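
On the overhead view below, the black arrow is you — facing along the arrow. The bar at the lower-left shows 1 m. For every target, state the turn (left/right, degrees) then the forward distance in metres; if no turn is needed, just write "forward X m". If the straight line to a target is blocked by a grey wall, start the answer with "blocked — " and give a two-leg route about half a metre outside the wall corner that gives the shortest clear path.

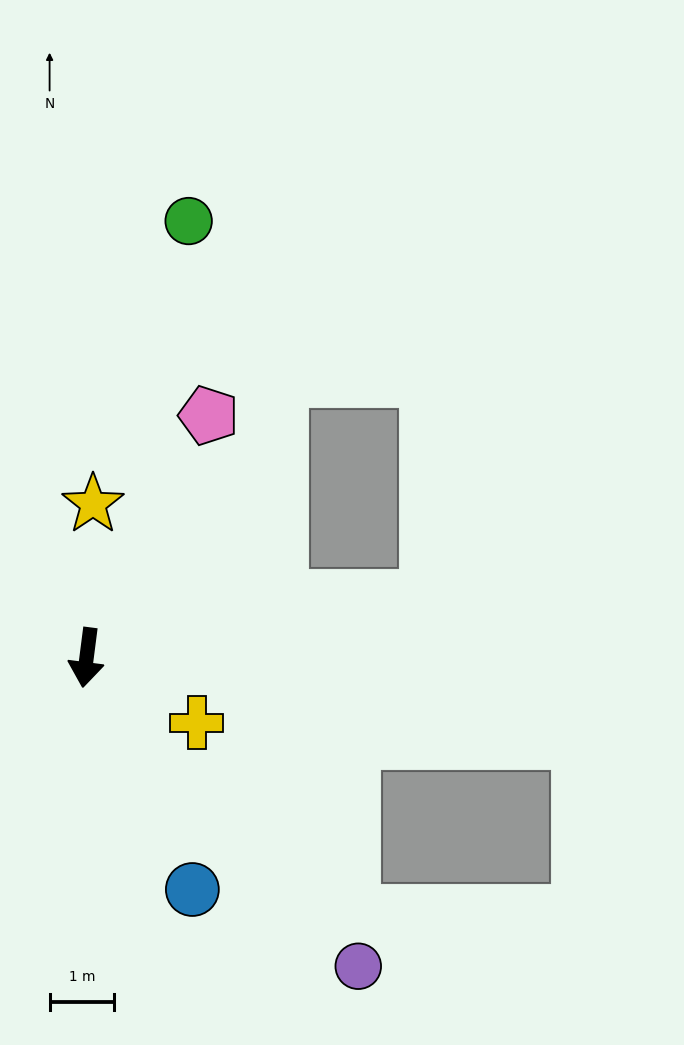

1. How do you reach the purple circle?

turn left 49°, forward 6.4 m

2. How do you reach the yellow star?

turn right 175°, forward 2.4 m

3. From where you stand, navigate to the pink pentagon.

turn left 161°, forward 4.2 m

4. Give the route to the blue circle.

turn left 32°, forward 4.0 m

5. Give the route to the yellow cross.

turn left 67°, forward 2.0 m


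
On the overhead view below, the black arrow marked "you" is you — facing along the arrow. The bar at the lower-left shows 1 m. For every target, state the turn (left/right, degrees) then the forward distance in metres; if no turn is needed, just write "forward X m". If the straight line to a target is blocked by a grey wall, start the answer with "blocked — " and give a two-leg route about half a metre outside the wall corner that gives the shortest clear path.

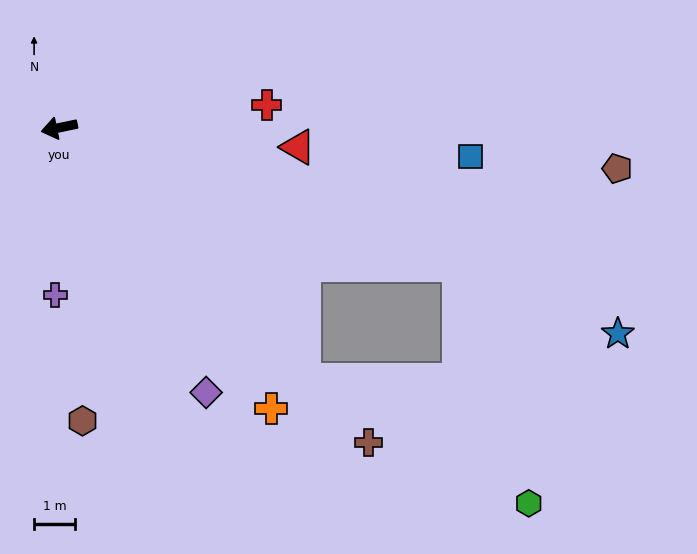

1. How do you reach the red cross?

turn left 174°, forward 5.2 m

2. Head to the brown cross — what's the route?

turn left 123°, forward 10.9 m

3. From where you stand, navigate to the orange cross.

turn left 115°, forward 8.7 m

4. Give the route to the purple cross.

turn left 77°, forward 4.1 m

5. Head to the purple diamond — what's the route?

turn left 107°, forward 7.5 m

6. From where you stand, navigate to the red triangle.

turn left 164°, forward 5.9 m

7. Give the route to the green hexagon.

blocked — turn left 122°, forward 8.7 m, then turn left 18°, forward 6.3 m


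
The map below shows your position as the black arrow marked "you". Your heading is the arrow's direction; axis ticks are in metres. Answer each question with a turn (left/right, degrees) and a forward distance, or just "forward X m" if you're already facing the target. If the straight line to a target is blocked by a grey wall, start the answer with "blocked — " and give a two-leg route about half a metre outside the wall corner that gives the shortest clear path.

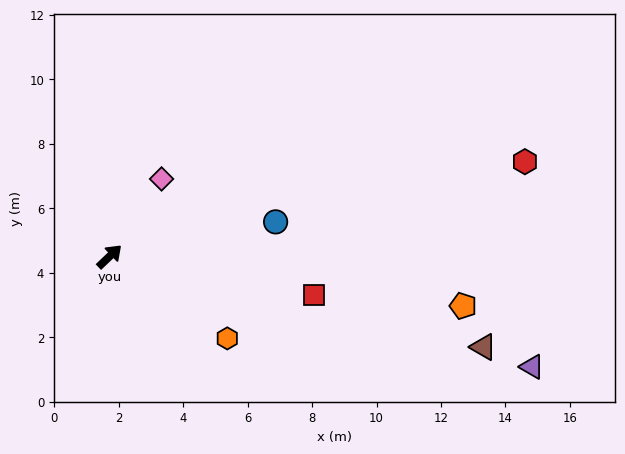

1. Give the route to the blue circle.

turn right 32°, forward 5.3 m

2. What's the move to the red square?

turn right 54°, forward 6.5 m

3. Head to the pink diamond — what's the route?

turn left 13°, forward 2.9 m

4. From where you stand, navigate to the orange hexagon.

turn right 78°, forward 4.5 m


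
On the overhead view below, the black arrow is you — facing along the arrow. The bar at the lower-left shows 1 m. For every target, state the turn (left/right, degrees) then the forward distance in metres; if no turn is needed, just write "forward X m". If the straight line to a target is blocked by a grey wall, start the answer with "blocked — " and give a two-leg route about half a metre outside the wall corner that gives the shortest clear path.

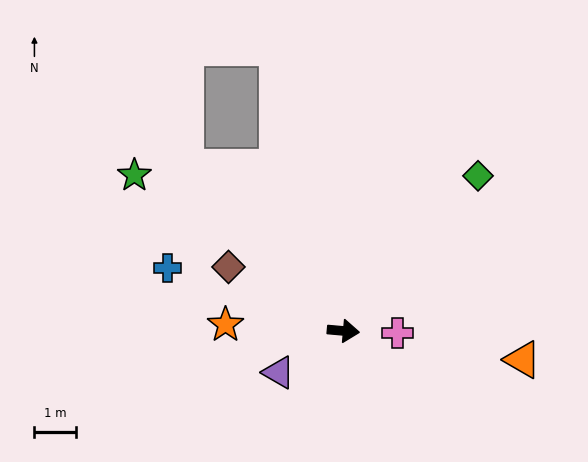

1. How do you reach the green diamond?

turn left 54°, forward 4.9 m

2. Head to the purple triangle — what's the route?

turn right 142°, forward 1.8 m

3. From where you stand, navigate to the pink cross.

turn left 3°, forward 1.3 m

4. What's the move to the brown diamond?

turn left 156°, forward 3.1 m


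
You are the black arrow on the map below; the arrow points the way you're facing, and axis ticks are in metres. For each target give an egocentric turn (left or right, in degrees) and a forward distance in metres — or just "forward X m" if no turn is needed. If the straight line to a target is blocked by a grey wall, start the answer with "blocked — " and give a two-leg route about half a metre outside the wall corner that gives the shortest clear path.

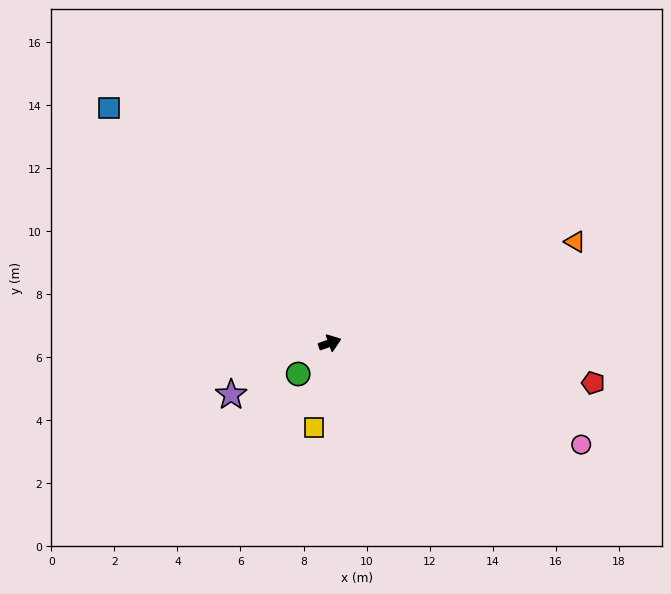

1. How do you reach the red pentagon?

turn right 28°, forward 8.4 m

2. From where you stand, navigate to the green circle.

turn right 155°, forward 1.4 m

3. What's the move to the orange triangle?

turn left 3°, forward 8.4 m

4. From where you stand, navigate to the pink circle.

turn right 42°, forward 8.6 m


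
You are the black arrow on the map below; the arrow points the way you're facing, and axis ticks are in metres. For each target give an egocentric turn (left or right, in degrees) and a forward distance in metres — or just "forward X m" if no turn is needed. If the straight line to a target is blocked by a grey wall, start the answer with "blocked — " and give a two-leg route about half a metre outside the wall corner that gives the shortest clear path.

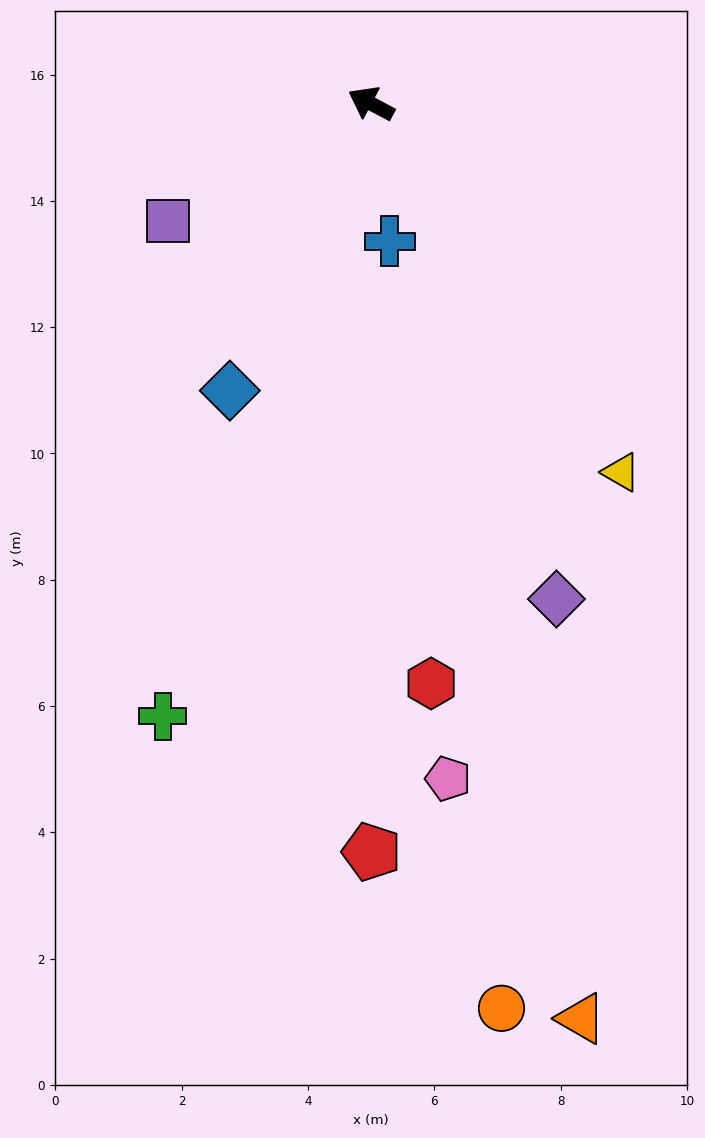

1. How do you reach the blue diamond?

turn left 92°, forward 5.1 m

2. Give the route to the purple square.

turn left 58°, forward 3.7 m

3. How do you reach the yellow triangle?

turn left 152°, forward 7.1 m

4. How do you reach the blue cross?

turn left 126°, forward 2.2 m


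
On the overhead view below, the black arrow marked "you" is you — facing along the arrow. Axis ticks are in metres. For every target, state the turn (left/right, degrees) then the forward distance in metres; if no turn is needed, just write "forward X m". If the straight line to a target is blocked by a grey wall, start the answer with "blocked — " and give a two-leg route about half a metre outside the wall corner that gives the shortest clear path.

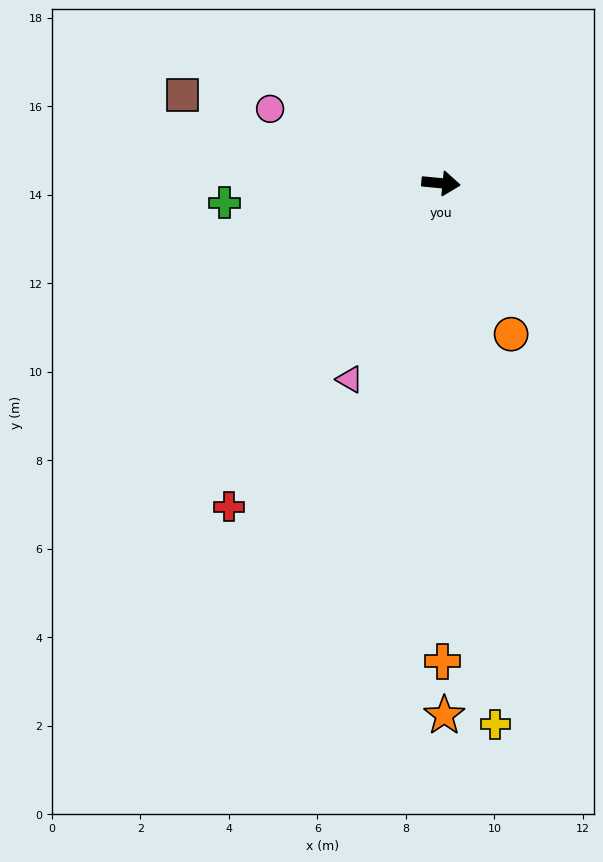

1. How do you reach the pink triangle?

turn right 109°, forward 4.9 m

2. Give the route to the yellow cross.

turn right 79°, forward 12.3 m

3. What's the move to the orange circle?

turn right 60°, forward 3.8 m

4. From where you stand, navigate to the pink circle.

turn left 162°, forward 4.2 m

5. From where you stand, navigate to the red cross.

turn right 118°, forward 8.7 m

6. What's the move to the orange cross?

turn right 84°, forward 10.8 m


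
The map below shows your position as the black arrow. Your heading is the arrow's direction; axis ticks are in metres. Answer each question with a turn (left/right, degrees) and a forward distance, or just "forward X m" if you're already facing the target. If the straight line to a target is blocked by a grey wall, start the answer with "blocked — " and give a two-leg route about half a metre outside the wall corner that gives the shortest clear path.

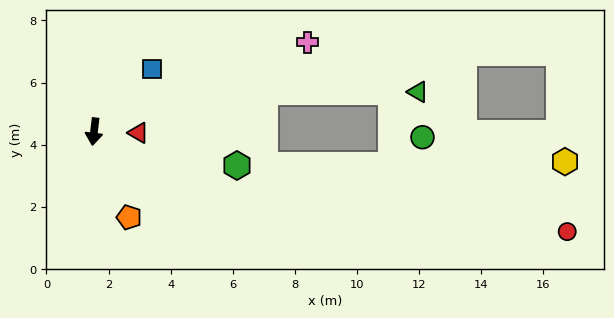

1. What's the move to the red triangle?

turn left 95°, forward 1.4 m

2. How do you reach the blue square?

turn left 144°, forward 2.8 m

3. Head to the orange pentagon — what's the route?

turn left 29°, forward 3.0 m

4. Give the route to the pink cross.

turn left 119°, forward 7.4 m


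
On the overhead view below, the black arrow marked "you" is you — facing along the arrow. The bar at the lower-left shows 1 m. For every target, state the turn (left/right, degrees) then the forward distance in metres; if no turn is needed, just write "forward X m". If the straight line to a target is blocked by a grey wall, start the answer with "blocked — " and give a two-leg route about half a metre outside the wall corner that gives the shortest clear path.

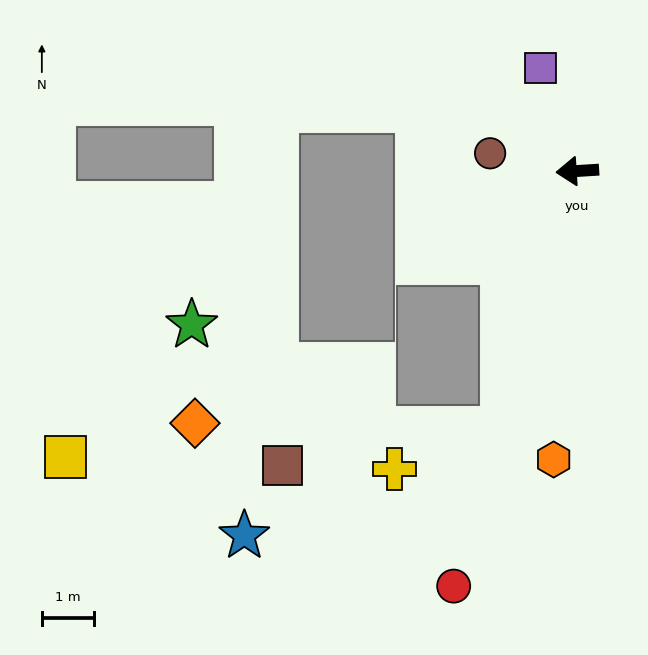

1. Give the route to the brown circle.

turn right 15°, forward 1.7 m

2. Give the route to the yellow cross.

blocked — turn left 70°, forward 5.2 m, then turn right 53°, forward 2.2 m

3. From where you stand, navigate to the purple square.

turn right 74°, forward 2.1 m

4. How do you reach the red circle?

turn left 70°, forward 8.3 m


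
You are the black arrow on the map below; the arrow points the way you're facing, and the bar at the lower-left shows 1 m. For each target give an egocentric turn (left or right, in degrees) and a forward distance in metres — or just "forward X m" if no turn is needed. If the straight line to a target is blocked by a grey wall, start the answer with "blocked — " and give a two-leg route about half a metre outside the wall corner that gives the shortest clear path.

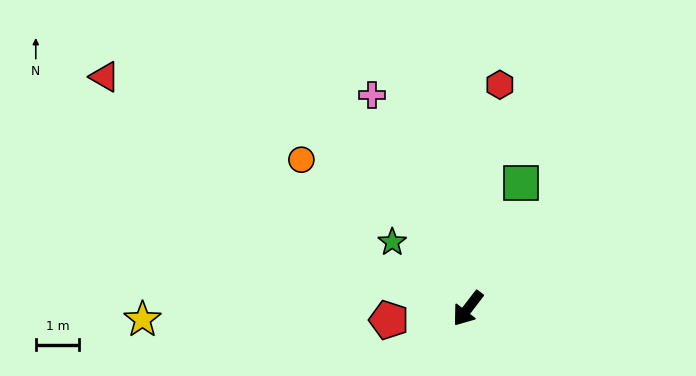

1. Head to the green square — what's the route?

turn right 166°, forward 3.1 m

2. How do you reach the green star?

turn right 94°, forward 2.3 m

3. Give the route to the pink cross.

turn right 118°, forward 5.4 m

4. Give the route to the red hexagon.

turn right 151°, forward 5.2 m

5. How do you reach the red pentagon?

turn right 44°, forward 1.8 m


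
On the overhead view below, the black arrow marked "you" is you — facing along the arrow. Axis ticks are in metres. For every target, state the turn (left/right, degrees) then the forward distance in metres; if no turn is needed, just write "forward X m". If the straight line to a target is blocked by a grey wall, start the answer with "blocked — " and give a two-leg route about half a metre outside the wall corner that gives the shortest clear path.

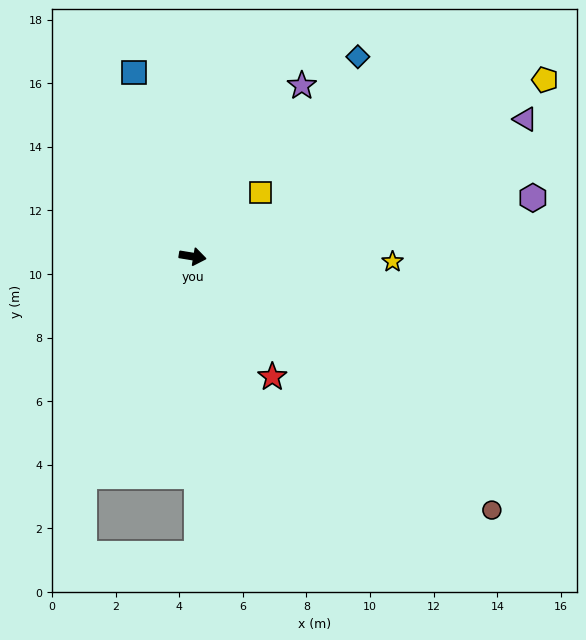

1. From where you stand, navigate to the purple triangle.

turn left 32°, forward 11.3 m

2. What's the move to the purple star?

turn left 67°, forward 6.4 m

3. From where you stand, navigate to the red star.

turn right 47°, forward 4.5 m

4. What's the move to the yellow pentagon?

turn left 36°, forward 12.4 m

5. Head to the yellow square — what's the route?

turn left 53°, forward 2.9 m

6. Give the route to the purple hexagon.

turn left 19°, forward 10.9 m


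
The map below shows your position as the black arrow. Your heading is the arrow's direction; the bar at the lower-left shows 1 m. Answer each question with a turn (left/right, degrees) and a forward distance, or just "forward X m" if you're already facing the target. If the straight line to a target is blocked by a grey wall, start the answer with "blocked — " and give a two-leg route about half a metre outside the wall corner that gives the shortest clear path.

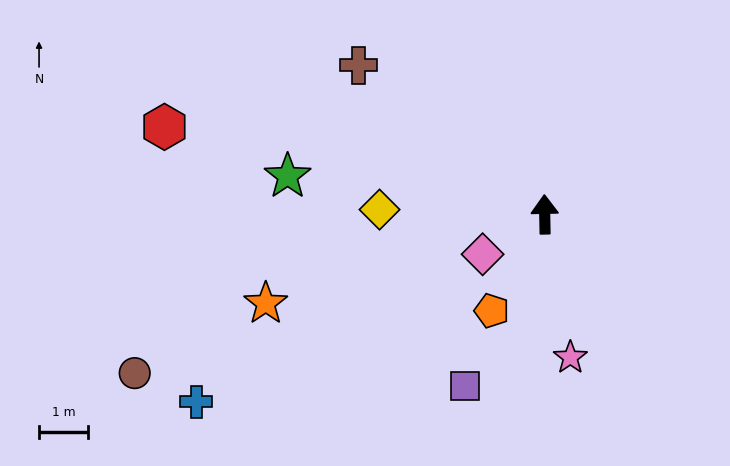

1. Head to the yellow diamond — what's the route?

turn left 87°, forward 3.4 m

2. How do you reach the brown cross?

turn left 50°, forward 4.9 m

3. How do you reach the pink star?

turn right 171°, forward 3.0 m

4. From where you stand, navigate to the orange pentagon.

turn left 150°, forward 2.3 m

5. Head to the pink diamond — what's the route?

turn left 122°, forward 1.5 m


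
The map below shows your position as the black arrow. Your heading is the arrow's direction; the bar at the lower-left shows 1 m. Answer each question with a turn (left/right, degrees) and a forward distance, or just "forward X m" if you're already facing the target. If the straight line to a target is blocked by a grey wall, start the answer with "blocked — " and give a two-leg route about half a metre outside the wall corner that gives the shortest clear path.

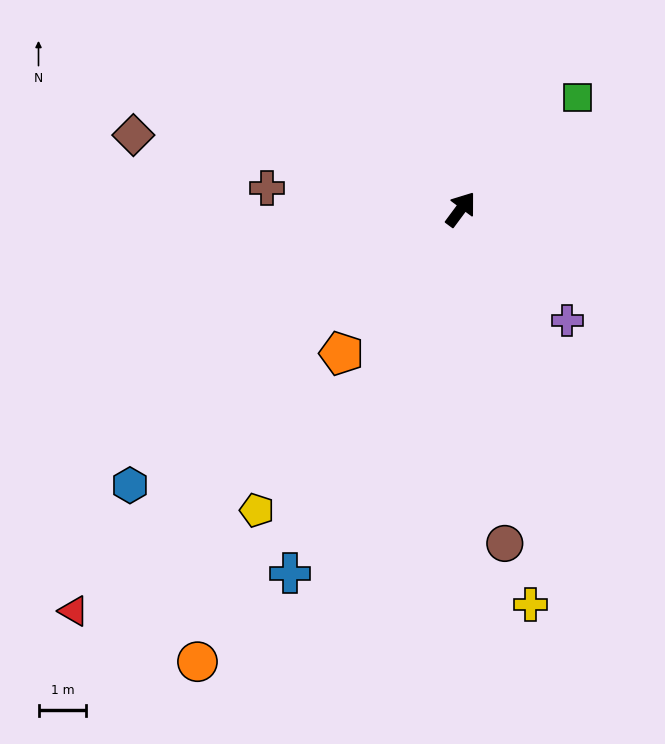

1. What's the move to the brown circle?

turn right 136°, forward 7.1 m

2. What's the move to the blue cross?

turn right 169°, forward 8.4 m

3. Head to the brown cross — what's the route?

turn left 120°, forward 4.1 m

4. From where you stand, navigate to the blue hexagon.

turn left 166°, forward 9.0 m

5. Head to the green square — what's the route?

turn right 10°, forward 3.4 m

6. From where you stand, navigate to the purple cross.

turn right 100°, forward 3.2 m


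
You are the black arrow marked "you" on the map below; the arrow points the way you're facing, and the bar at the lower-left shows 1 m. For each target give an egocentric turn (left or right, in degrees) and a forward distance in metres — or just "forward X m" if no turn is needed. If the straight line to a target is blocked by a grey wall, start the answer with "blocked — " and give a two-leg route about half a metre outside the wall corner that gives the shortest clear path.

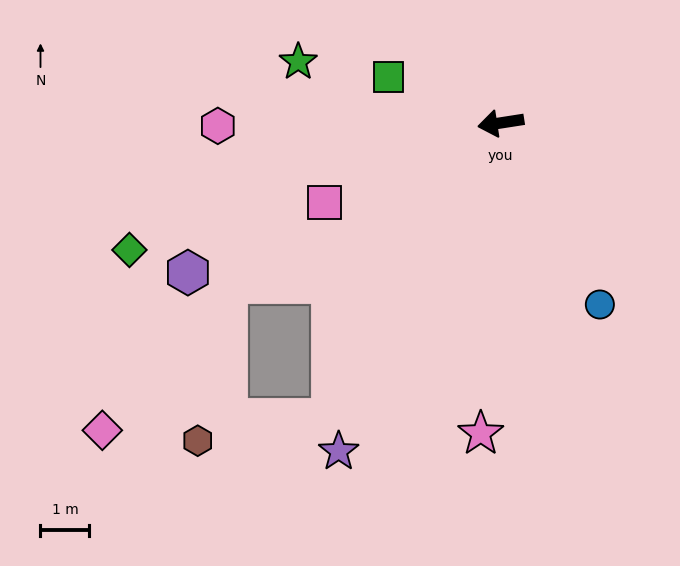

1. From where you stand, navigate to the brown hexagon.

blocked — turn left 52°, forward 7.0 m, then turn right 52°, forward 2.8 m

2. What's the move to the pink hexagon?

turn right 8°, forward 5.8 m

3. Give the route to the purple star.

turn left 55°, forward 7.5 m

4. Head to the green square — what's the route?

turn right 31°, forward 2.5 m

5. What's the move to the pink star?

turn left 77°, forward 6.4 m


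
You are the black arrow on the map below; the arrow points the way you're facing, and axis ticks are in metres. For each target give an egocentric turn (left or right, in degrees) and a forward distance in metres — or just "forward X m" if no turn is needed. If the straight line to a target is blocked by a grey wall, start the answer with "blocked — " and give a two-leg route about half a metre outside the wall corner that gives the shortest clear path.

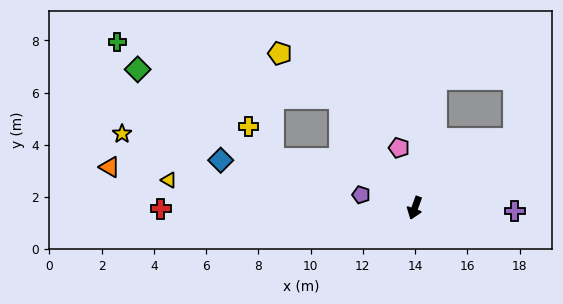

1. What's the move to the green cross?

blocked — turn right 126°, forward 5.1 m, then turn left 42°, forward 8.8 m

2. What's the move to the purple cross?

turn left 108°, forward 3.8 m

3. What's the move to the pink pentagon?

turn right 145°, forward 2.4 m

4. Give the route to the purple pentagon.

turn right 84°, forward 2.1 m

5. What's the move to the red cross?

turn right 70°, forward 9.7 m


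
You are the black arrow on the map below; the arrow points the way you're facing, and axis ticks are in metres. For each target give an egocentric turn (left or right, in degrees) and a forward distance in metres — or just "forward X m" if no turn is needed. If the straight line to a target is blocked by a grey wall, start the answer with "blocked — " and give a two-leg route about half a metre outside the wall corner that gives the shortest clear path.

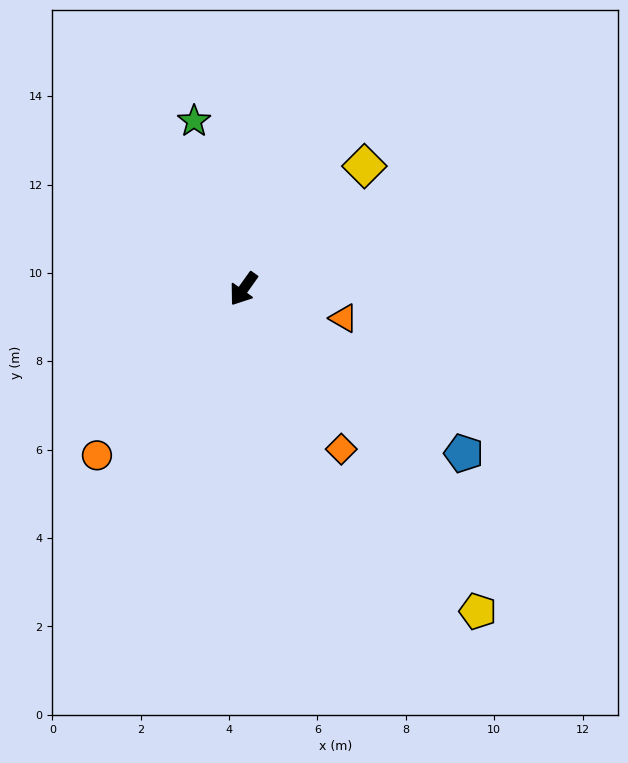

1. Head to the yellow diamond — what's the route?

turn left 171°, forward 3.9 m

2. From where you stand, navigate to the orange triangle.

turn left 109°, forward 2.4 m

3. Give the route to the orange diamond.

turn left 67°, forward 4.2 m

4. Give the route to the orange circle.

turn right 6°, forward 5.0 m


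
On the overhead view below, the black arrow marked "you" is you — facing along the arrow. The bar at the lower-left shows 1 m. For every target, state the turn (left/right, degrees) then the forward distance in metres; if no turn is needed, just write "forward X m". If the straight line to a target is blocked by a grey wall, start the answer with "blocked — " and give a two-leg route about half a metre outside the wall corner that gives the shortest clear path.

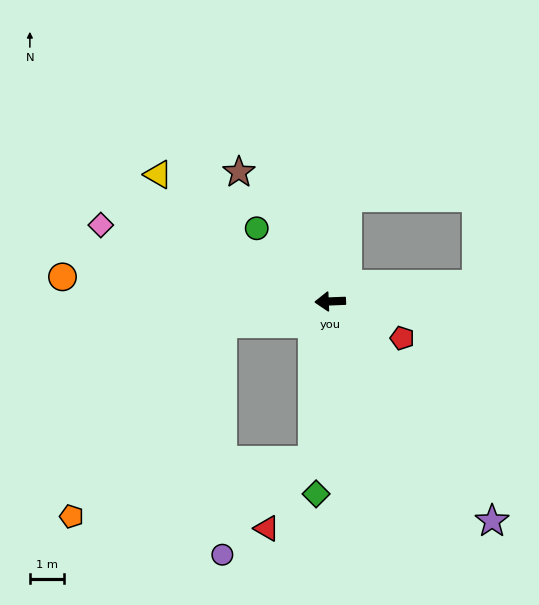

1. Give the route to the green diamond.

turn left 83°, forward 5.6 m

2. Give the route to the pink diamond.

turn right 21°, forward 7.0 m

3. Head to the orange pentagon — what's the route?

blocked — turn left 9°, forward 3.2 m, then turn left 41°, forward 7.1 m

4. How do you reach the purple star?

turn left 124°, forward 7.9 m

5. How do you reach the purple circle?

blocked — turn left 9°, forward 3.2 m, then turn left 79°, forward 6.7 m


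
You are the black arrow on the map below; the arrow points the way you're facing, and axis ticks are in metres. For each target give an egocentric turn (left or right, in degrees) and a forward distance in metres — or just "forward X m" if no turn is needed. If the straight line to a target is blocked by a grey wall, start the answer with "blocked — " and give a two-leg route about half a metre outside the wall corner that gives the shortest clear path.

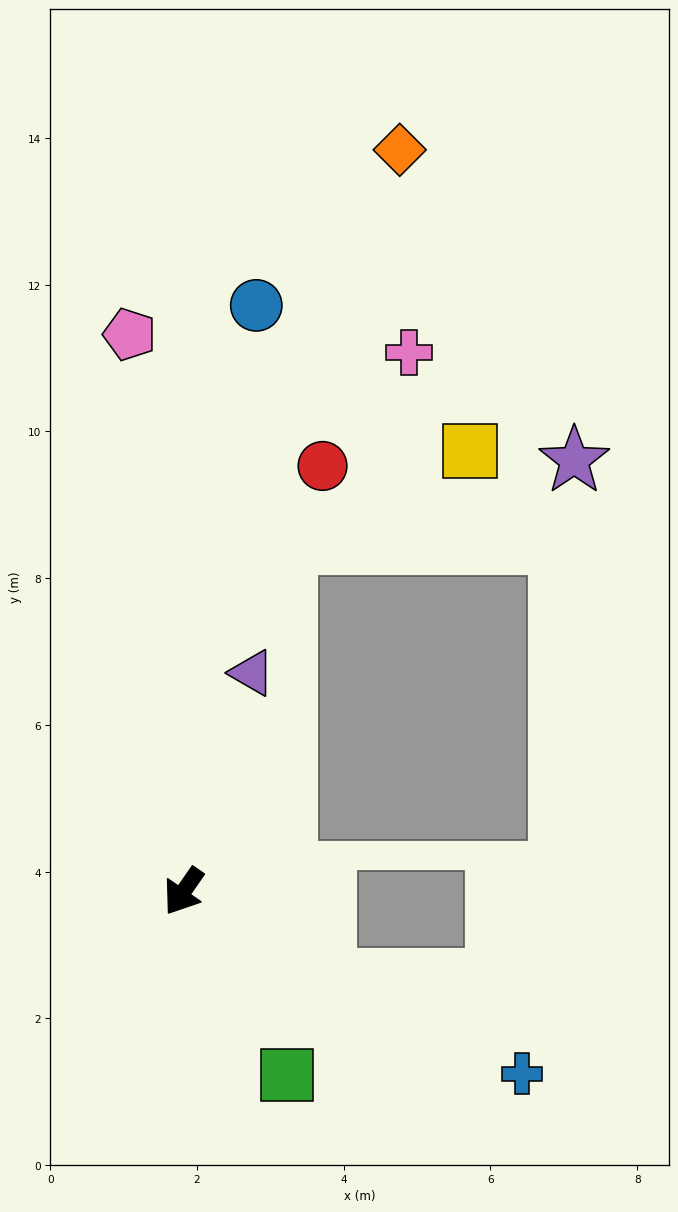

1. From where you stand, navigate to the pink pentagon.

turn right 140°, forward 7.6 m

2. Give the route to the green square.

turn left 64°, forward 2.9 m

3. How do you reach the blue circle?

turn right 152°, forward 8.0 m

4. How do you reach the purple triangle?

turn right 163°, forward 3.1 m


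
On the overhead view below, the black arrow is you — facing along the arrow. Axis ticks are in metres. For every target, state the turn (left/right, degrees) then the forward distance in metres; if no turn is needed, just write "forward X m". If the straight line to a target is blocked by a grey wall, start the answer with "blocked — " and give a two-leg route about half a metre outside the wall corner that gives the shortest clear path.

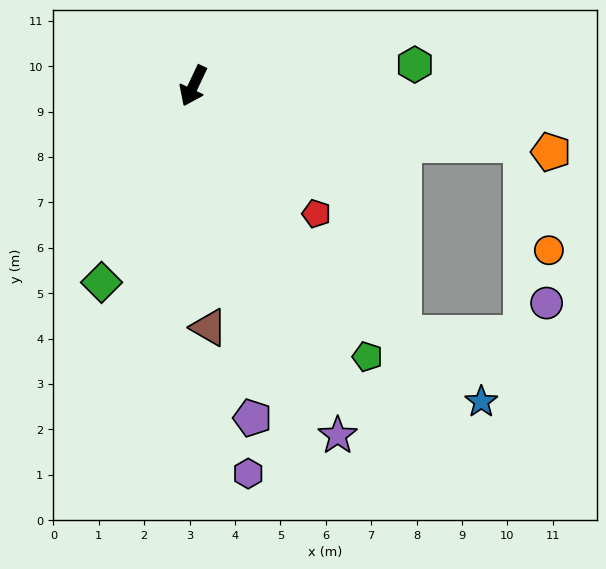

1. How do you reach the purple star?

turn left 48°, forward 8.3 m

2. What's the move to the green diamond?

forward 4.8 m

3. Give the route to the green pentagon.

turn left 58°, forward 7.1 m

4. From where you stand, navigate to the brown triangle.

turn left 29°, forward 5.3 m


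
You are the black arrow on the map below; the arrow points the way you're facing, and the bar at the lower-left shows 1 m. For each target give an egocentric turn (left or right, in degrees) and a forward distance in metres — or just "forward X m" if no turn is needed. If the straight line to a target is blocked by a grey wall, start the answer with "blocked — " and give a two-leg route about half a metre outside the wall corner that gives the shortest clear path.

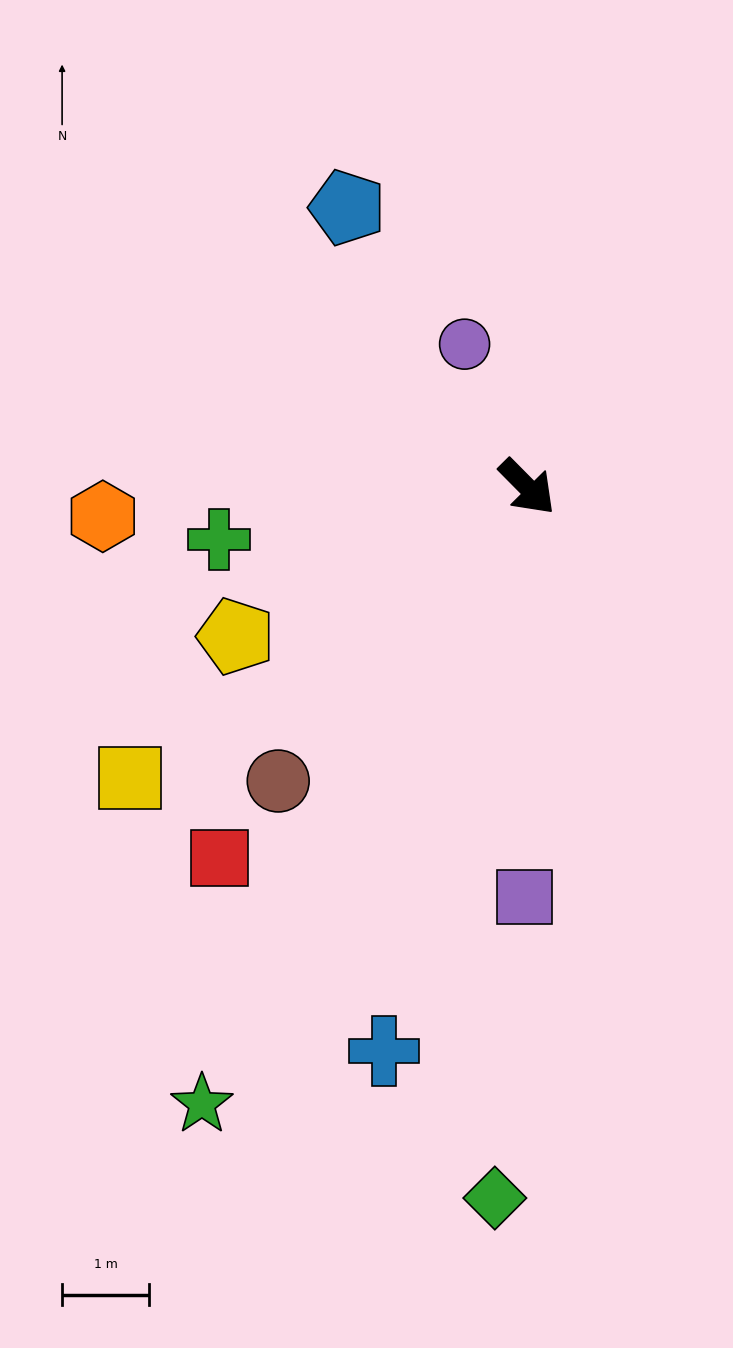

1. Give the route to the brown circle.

turn right 85°, forward 4.4 m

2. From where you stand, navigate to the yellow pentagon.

turn right 108°, forward 3.8 m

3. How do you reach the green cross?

turn right 125°, forward 3.6 m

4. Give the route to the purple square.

turn right 45°, forward 4.7 m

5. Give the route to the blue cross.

turn right 59°, forward 6.7 m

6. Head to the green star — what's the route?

turn right 73°, forward 8.0 m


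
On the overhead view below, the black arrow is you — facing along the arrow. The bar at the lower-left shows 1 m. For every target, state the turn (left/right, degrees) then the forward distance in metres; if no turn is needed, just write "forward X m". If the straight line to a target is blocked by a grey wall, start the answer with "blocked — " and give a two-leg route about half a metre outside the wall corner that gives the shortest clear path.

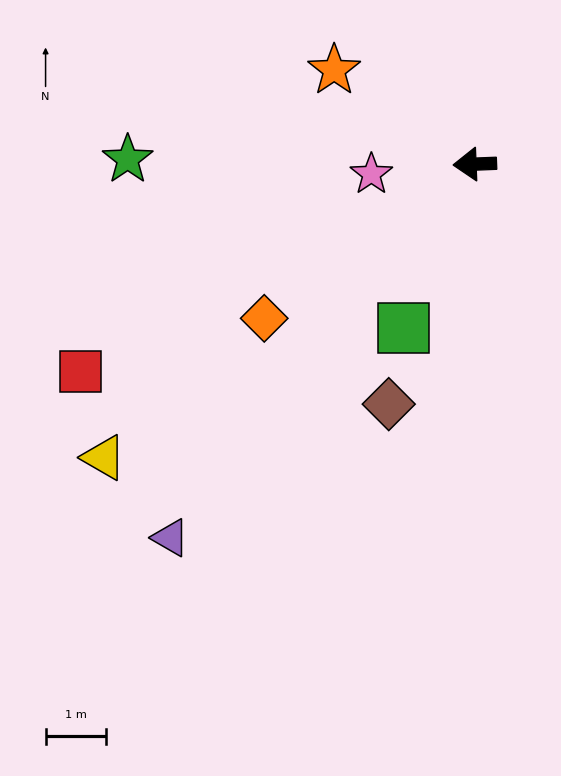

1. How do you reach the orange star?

turn right 36°, forward 2.8 m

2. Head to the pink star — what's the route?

turn left 3°, forward 1.7 m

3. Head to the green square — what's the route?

turn left 64°, forward 2.9 m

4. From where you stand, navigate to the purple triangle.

turn left 49°, forward 7.9 m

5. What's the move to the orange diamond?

turn left 34°, forward 4.3 m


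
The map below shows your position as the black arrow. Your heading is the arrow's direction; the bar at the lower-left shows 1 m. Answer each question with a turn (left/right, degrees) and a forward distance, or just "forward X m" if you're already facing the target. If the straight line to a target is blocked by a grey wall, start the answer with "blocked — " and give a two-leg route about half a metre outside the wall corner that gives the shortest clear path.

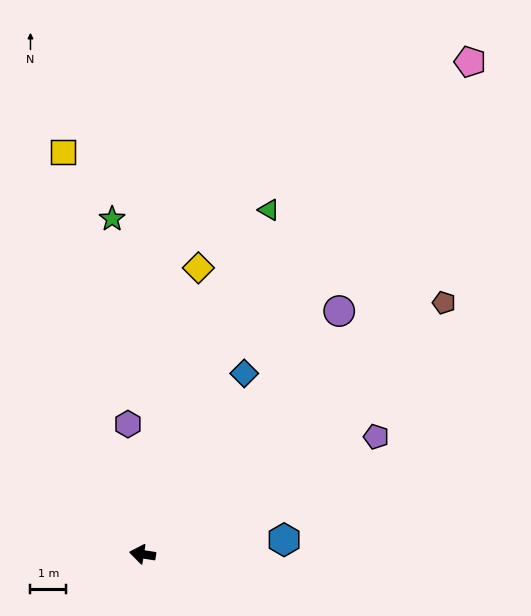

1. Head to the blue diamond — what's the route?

turn right 110°, forward 5.8 m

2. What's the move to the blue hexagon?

turn right 165°, forward 4.0 m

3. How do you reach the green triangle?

turn right 101°, forward 10.2 m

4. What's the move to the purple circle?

turn right 120°, forward 8.7 m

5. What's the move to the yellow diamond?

turn right 92°, forward 8.1 m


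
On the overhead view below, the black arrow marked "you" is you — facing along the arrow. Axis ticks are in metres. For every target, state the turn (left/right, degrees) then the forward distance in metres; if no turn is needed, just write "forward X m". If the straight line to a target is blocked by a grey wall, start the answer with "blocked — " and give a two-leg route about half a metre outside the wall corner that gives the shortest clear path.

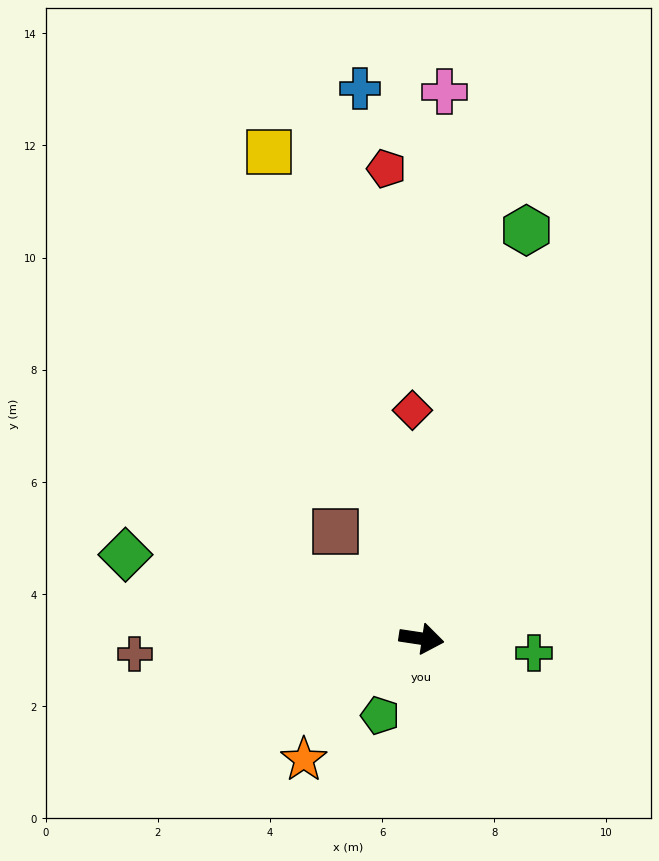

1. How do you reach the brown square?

turn left 137°, forward 2.5 m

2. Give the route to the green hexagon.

turn left 84°, forward 7.5 m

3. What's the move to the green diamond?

turn left 173°, forward 5.5 m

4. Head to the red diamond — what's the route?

turn left 101°, forward 4.1 m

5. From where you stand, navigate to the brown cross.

turn right 168°, forward 5.1 m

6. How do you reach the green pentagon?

turn right 110°, forward 1.6 m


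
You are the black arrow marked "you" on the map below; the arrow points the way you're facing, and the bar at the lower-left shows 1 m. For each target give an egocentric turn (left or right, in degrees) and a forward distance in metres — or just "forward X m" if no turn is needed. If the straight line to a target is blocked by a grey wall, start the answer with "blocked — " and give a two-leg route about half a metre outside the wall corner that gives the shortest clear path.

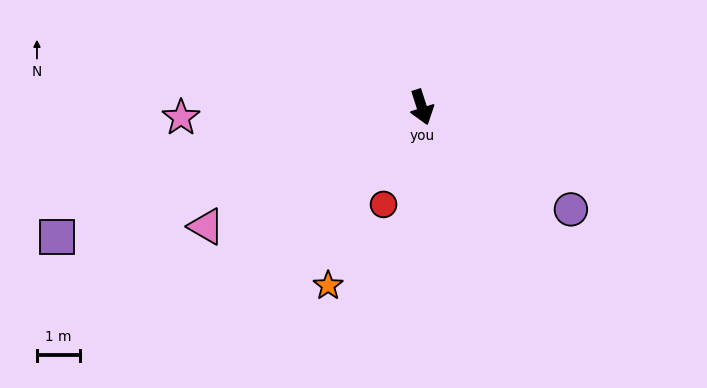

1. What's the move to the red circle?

turn right 39°, forward 2.4 m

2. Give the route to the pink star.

turn right 105°, forward 5.5 m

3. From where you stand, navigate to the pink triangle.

turn right 79°, forward 5.7 m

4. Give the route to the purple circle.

turn left 38°, forward 4.2 m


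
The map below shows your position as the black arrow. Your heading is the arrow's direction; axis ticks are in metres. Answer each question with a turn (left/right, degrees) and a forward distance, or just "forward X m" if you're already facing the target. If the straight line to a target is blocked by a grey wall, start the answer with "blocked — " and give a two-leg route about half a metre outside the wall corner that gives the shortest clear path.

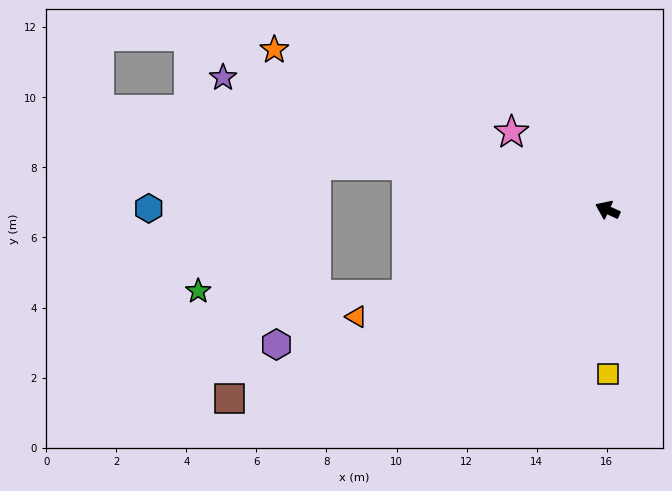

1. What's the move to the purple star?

turn left 6°, forward 11.6 m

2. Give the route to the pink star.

turn right 14°, forward 3.5 m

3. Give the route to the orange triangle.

turn left 48°, forward 7.8 m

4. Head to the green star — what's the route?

blocked — turn left 48°, forward 6.2 m, then turn right 24°, forward 6.0 m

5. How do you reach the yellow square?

turn left 115°, forward 4.7 m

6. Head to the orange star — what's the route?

forward 10.5 m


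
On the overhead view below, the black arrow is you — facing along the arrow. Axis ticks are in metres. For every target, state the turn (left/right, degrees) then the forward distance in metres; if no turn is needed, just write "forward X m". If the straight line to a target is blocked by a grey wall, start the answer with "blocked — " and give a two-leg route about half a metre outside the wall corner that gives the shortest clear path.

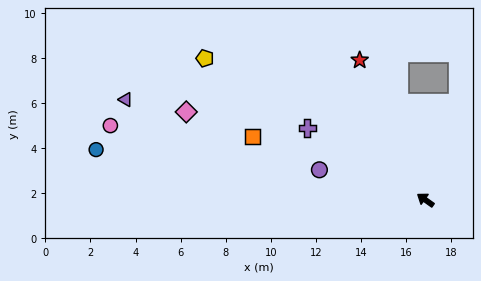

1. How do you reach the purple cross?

turn left 4°, forward 6.1 m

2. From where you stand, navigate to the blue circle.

turn left 27°, forward 14.8 m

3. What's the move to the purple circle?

turn left 20°, forward 4.9 m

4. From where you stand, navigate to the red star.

turn right 29°, forward 6.8 m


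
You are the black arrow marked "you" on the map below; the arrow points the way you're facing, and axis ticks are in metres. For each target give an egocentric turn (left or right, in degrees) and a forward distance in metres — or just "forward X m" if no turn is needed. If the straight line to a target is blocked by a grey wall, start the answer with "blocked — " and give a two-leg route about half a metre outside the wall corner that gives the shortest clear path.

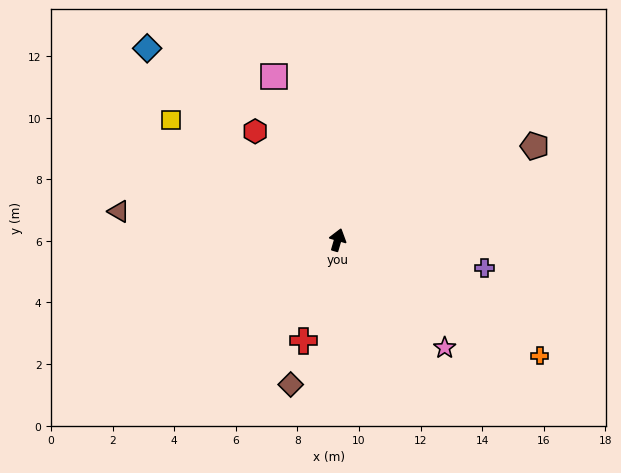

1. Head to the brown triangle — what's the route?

turn left 99°, forward 7.2 m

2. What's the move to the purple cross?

turn right 85°, forward 4.9 m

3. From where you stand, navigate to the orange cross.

turn right 104°, forward 7.6 m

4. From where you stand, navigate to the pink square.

turn left 38°, forward 5.7 m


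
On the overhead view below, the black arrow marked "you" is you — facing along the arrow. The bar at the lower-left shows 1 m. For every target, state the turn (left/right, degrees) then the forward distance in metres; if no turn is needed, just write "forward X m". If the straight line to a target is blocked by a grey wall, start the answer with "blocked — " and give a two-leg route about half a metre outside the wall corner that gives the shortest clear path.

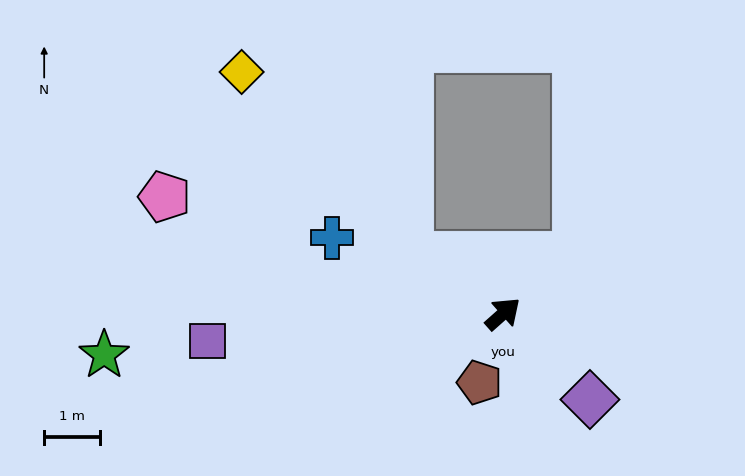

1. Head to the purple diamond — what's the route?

turn right 86°, forward 2.2 m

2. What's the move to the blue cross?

turn left 114°, forward 3.4 m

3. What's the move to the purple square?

turn left 144°, forward 5.3 m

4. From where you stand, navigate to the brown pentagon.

turn right 150°, forward 1.3 m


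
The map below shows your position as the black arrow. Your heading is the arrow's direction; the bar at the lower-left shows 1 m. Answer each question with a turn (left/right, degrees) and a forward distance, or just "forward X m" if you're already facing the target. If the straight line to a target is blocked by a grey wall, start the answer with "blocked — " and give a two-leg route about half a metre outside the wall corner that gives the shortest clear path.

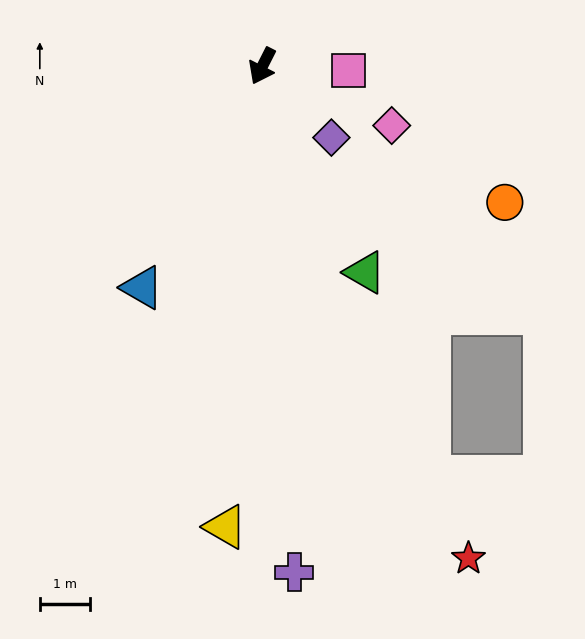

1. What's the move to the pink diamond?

turn left 92°, forward 2.9 m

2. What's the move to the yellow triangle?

turn left 22°, forward 9.3 m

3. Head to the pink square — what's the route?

turn left 114°, forward 1.7 m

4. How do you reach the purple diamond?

turn left 71°, forward 2.0 m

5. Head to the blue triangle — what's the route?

forward 5.1 m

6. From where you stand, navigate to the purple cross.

turn left 30°, forward 10.2 m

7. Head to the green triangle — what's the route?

turn left 53°, forward 4.6 m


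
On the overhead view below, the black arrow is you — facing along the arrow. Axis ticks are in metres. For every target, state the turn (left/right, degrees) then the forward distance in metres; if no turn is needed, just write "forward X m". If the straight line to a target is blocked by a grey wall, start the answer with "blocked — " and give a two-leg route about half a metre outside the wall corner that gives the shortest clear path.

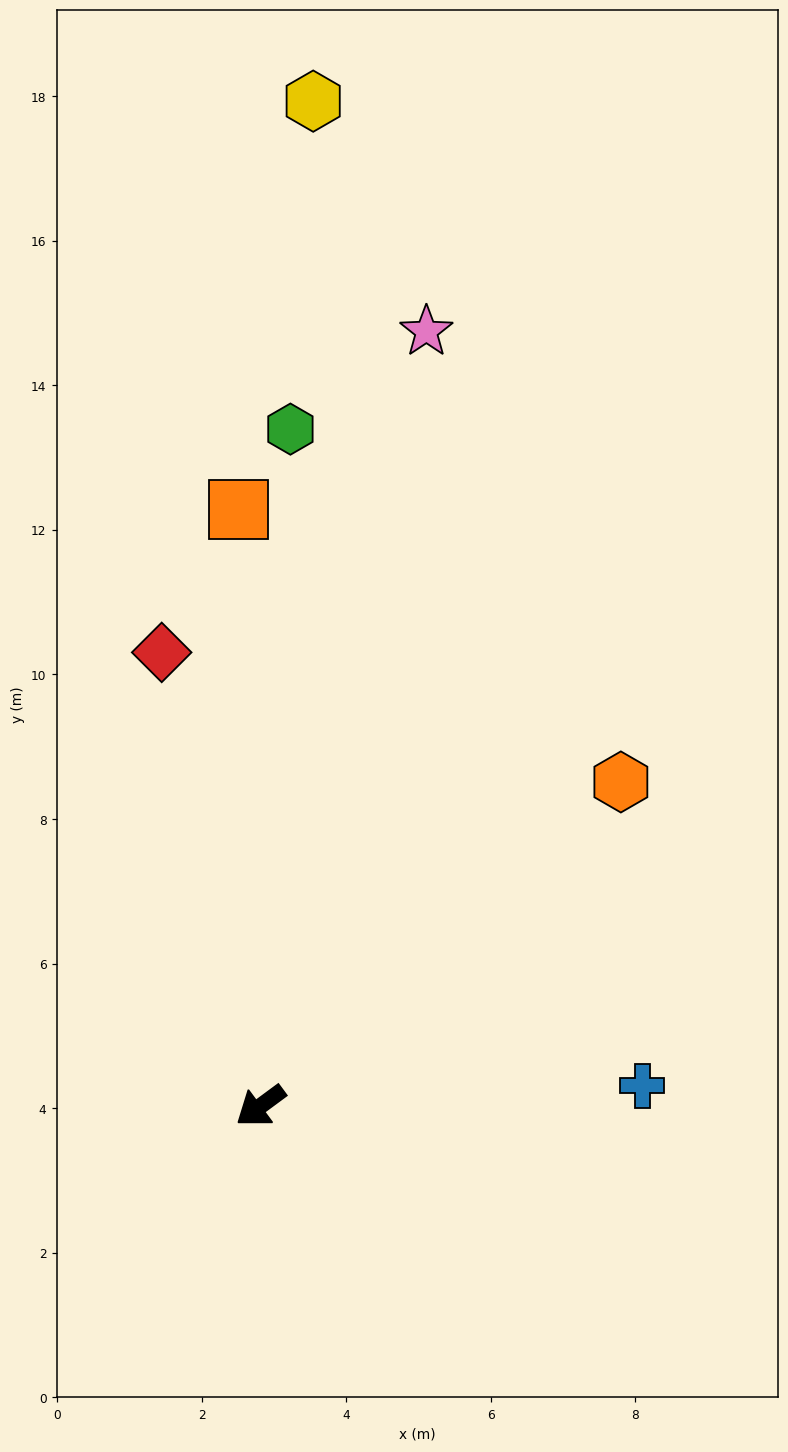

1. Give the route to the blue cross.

turn left 147°, forward 5.3 m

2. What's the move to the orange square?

turn right 124°, forward 8.3 m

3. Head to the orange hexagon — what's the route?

turn right 174°, forward 6.7 m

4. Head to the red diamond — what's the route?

turn right 114°, forward 6.4 m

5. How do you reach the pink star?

turn right 139°, forward 11.0 m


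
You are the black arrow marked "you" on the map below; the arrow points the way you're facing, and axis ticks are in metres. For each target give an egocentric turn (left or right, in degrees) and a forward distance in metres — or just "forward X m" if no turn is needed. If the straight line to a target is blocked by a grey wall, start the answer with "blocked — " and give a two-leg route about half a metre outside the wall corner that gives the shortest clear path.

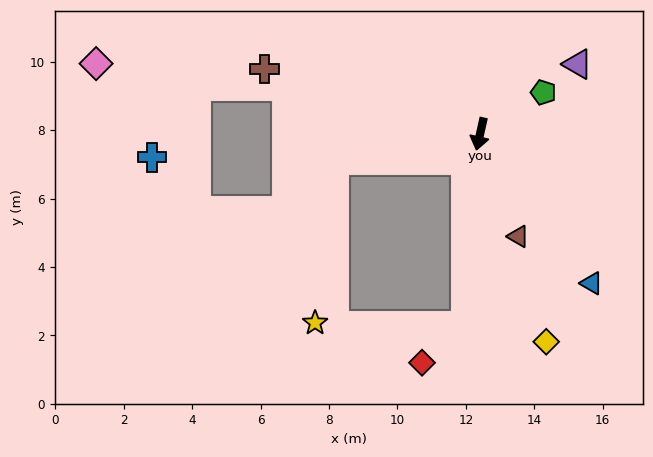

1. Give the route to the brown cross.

turn right 94°, forward 6.6 m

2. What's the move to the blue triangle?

turn left 49°, forward 5.4 m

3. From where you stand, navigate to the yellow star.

blocked — turn right 67°, forward 4.3 m, then turn left 73°, forward 4.8 m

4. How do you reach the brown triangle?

turn left 33°, forward 3.2 m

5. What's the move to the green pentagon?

turn left 136°, forward 2.2 m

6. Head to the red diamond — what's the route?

blocked — turn left 8°, forward 5.6 m, then turn right 45°, forward 1.7 m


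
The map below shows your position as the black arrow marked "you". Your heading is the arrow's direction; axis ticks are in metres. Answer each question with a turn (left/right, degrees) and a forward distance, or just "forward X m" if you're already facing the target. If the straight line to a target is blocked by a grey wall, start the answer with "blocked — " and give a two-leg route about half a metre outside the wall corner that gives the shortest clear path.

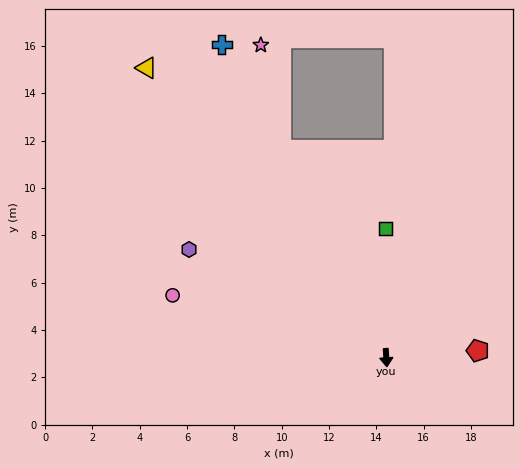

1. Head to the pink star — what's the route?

blocked — turn right 157°, forward 9.8 m, then turn right 16°, forward 4.5 m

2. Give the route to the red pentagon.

turn left 91°, forward 3.9 m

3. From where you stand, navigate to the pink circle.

turn right 110°, forward 9.4 m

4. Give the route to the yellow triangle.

turn right 144°, forward 15.9 m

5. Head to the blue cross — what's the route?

turn right 156°, forward 15.0 m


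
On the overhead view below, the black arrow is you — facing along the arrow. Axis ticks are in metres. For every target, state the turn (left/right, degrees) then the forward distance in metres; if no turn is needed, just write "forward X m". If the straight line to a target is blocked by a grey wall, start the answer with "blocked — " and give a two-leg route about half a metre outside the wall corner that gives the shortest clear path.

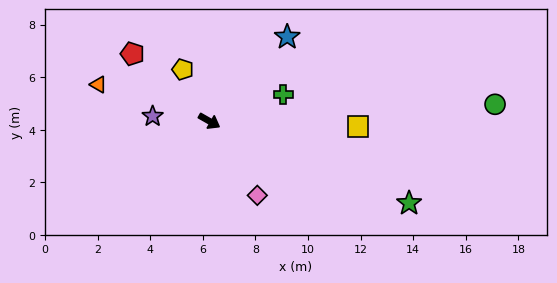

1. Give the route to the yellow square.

turn left 27°, forward 5.7 m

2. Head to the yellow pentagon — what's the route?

turn left 147°, forward 2.2 m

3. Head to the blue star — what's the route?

turn left 77°, forward 4.4 m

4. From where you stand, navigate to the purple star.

turn right 155°, forward 2.2 m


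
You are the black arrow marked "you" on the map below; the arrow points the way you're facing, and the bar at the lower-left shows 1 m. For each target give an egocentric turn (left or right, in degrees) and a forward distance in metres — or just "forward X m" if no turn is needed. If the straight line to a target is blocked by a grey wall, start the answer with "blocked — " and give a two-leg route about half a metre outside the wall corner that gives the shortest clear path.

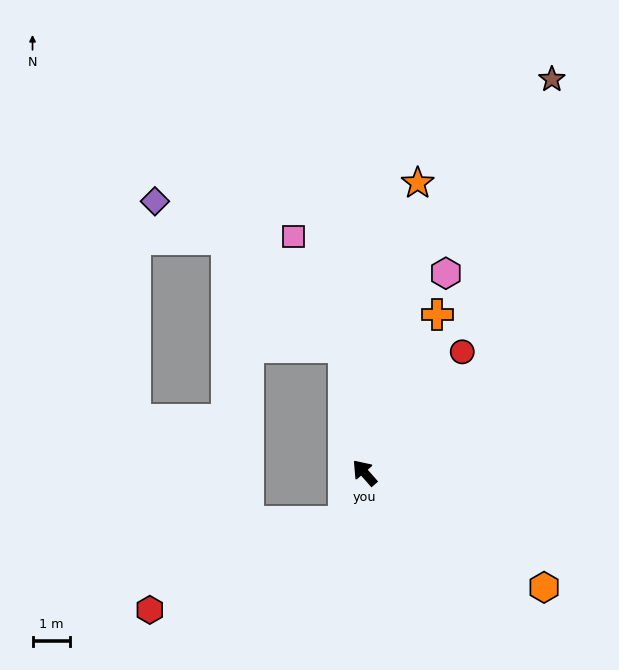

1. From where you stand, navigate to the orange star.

turn right 52°, forward 7.9 m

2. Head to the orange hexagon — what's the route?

turn right 164°, forward 5.7 m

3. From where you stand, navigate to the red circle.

turn right 80°, forward 4.2 m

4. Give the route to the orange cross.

turn right 66°, forward 4.7 m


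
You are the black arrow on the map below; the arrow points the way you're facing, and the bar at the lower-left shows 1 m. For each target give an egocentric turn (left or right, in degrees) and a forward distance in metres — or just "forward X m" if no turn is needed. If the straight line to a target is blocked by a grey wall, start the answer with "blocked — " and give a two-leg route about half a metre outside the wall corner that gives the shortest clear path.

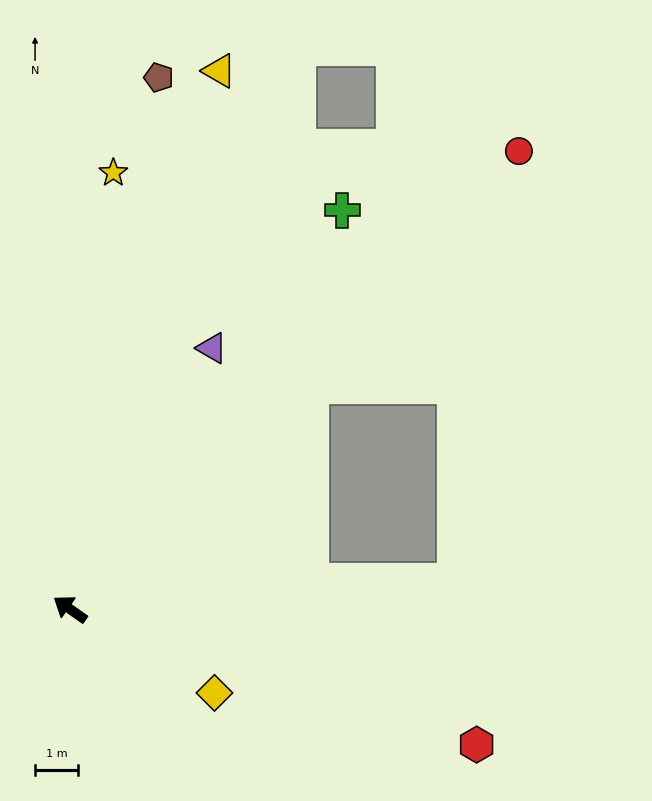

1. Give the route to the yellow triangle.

turn right 70°, forward 12.9 m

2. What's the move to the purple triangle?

turn right 83°, forward 6.8 m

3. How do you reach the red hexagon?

turn right 163°, forward 9.9 m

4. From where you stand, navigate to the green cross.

turn right 89°, forward 11.1 m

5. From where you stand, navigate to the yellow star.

turn right 61°, forward 10.1 m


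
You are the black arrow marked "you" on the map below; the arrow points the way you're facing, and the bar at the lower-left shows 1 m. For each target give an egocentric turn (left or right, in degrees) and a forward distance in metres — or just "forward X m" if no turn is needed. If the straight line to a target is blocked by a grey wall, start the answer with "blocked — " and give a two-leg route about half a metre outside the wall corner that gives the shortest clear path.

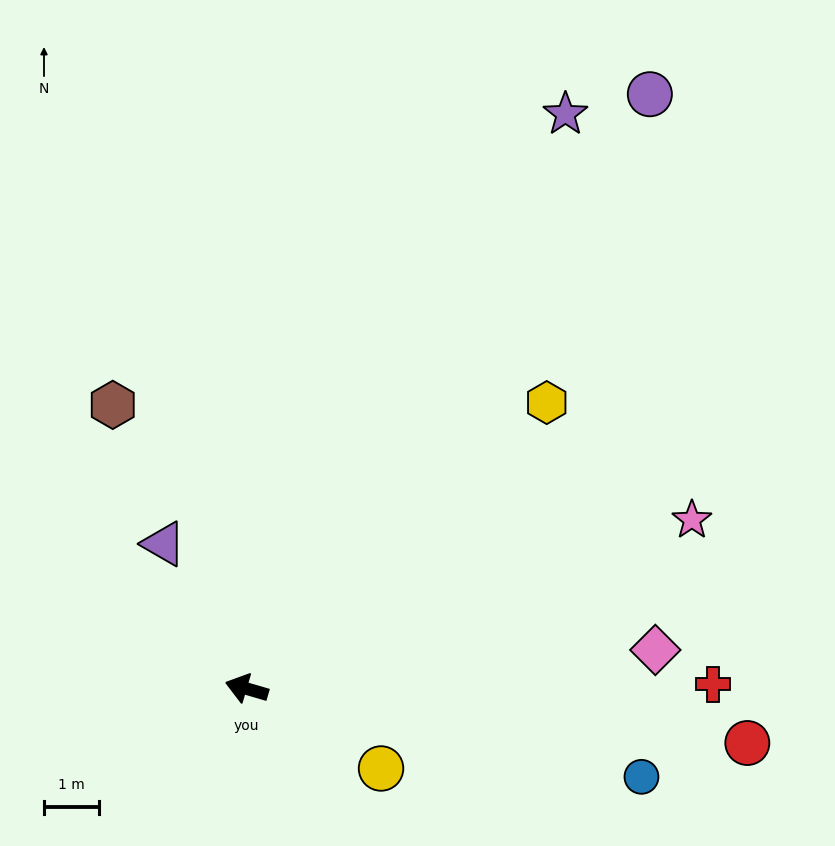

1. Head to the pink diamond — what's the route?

turn right 158°, forward 7.5 m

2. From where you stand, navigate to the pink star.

turn right 143°, forward 8.7 m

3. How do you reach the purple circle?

turn right 108°, forward 13.1 m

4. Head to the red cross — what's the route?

turn right 163°, forward 8.5 m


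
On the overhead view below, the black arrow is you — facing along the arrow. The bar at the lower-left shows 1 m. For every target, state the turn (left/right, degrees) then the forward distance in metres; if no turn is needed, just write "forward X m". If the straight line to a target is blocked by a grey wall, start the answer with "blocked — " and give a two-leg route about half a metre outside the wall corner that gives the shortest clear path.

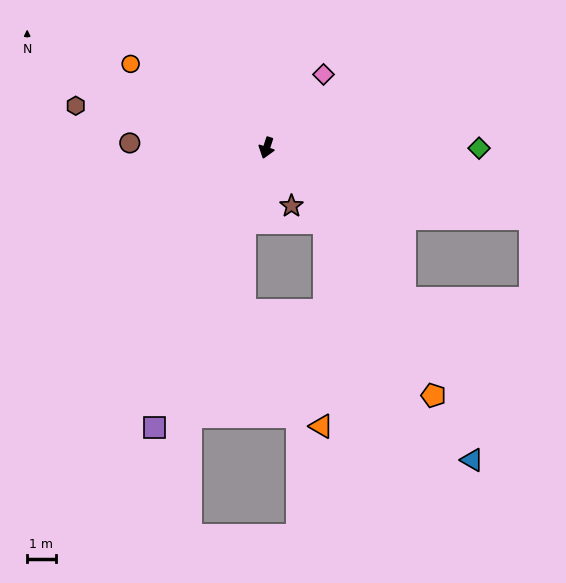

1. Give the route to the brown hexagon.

turn right 85°, forward 6.8 m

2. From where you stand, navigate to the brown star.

turn left 41°, forward 2.2 m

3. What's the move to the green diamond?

turn left 108°, forward 7.4 m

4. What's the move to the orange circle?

turn right 104°, forward 5.6 m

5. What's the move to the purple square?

turn right 4°, forward 10.6 m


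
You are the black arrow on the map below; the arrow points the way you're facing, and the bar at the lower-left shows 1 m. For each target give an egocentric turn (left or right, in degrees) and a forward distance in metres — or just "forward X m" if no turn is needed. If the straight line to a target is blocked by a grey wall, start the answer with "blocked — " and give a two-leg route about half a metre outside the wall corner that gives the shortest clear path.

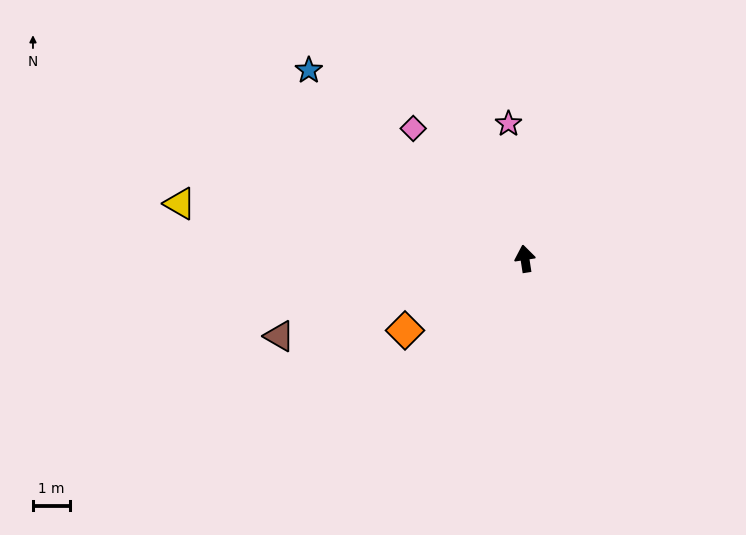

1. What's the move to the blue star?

turn left 40°, forward 7.8 m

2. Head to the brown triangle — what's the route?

turn left 99°, forward 7.0 m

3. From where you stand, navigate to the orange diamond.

turn left 112°, forward 3.8 m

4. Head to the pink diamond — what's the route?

turn left 32°, forward 4.7 m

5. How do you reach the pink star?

forward 3.7 m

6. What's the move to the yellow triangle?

turn left 72°, forward 9.5 m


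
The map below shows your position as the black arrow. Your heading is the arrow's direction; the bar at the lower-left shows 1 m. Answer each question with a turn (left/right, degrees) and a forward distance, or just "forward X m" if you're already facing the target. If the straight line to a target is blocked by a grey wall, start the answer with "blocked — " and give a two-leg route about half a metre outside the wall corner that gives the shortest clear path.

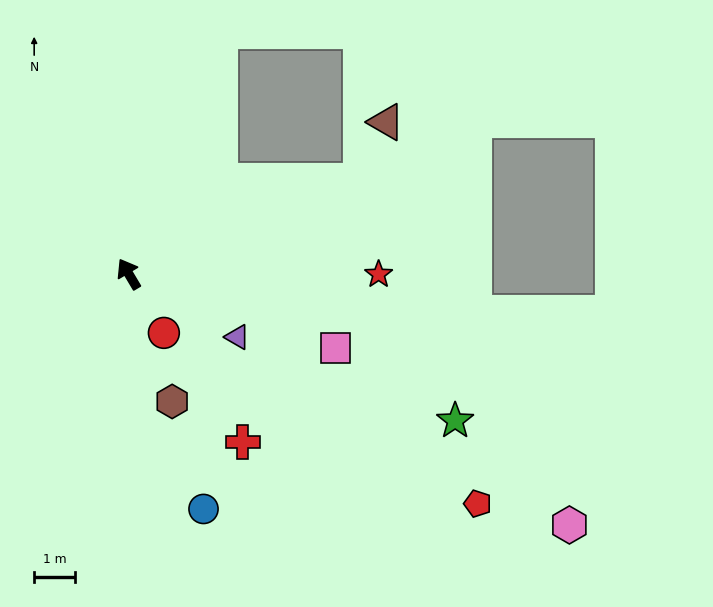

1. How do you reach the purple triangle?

turn right 151°, forward 3.1 m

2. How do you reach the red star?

turn right 121°, forward 6.1 m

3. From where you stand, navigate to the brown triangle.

blocked — turn right 99°, forward 6.1 m, then turn left 44°, forward 1.6 m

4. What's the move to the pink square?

turn right 140°, forward 5.4 m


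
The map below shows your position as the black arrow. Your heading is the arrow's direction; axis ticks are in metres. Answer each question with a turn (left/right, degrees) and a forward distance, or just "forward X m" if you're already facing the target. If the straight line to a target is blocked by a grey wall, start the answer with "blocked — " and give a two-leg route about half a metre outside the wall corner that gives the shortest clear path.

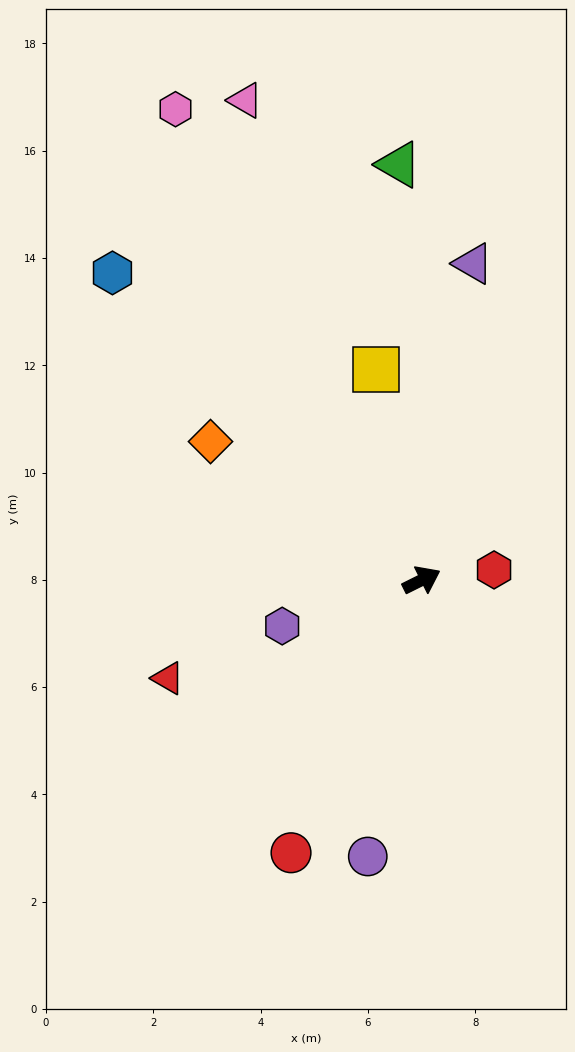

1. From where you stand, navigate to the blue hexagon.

turn left 109°, forward 8.1 m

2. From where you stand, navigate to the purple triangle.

turn left 54°, forward 6.0 m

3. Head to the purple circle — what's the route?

turn right 127°, forward 5.3 m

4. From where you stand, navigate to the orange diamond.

turn left 120°, forward 4.7 m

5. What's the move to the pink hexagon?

turn left 91°, forward 9.9 m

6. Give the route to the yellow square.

turn left 76°, forward 4.0 m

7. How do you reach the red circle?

turn right 142°, forward 5.6 m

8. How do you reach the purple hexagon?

turn left 172°, forward 2.7 m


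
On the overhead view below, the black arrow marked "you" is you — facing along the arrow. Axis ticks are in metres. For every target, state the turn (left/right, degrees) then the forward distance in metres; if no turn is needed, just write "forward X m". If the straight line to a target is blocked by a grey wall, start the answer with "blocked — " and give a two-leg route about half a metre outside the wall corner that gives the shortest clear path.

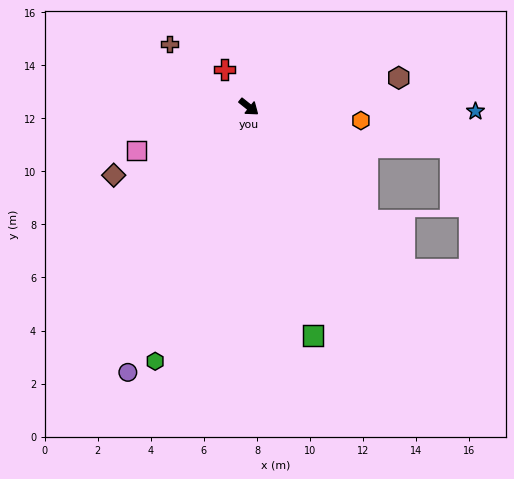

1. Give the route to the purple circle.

turn right 76°, forward 11.0 m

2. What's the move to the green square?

turn right 36°, forward 8.9 m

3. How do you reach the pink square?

turn right 120°, forward 4.5 m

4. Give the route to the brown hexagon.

turn left 50°, forward 5.8 m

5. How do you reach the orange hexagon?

turn left 32°, forward 4.3 m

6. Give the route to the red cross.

turn left 162°, forward 1.7 m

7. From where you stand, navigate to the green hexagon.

turn right 72°, forward 10.2 m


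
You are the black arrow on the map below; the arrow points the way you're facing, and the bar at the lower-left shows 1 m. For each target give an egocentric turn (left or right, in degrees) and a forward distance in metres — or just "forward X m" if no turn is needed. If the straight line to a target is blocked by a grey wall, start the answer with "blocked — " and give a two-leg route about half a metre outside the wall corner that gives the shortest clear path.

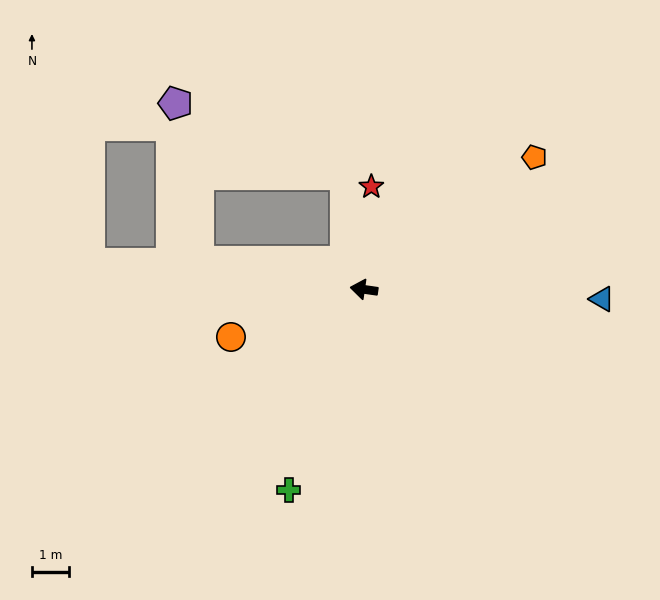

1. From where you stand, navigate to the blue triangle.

turn right 174°, forward 6.4 m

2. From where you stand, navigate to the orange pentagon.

turn right 134°, forward 5.8 m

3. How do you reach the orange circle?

turn left 28°, forward 3.8 m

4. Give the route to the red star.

turn right 86°, forward 2.8 m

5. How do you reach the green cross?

turn left 78°, forward 5.8 m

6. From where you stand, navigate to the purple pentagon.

blocked — turn right 73°, forward 3.1 m, then turn left 58°, forward 5.0 m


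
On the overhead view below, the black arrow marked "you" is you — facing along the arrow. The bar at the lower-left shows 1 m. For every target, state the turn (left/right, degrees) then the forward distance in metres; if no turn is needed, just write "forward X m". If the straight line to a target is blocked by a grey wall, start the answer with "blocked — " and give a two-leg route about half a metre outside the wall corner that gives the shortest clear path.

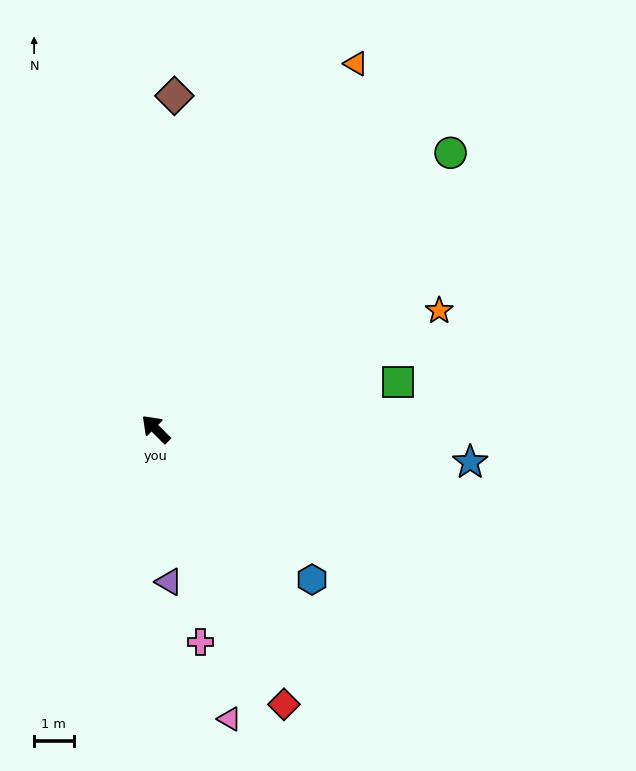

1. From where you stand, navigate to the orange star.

turn right 112°, forward 7.7 m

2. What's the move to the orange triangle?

turn right 74°, forward 10.5 m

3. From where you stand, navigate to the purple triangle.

turn left 140°, forward 3.9 m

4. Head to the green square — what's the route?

turn right 124°, forward 6.2 m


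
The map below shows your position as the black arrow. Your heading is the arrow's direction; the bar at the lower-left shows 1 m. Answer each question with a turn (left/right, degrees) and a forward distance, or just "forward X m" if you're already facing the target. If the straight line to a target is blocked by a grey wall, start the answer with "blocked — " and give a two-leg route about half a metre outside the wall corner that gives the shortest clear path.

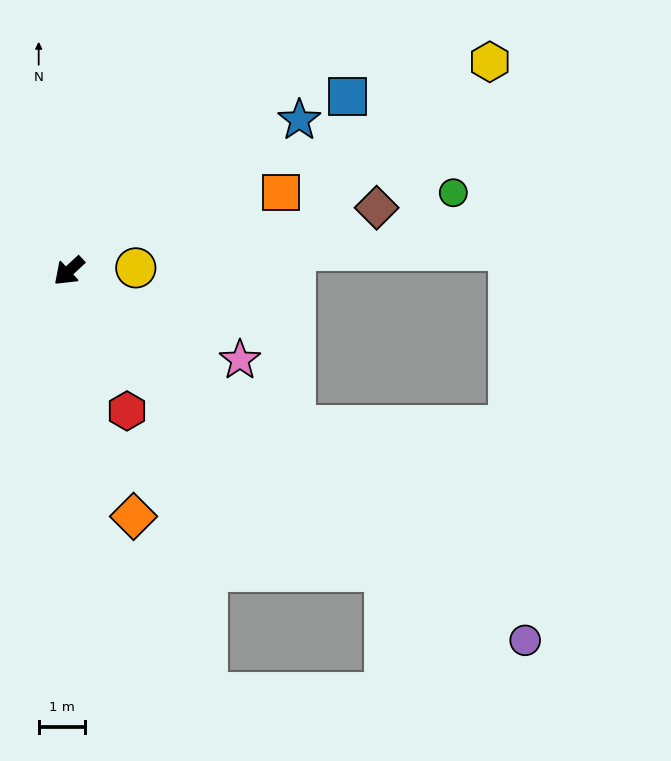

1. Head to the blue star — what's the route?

turn left 170°, forward 5.9 m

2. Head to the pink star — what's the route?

turn left 110°, forward 4.1 m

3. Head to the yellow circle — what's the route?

turn left 140°, forward 1.4 m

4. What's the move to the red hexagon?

turn left 70°, forward 3.2 m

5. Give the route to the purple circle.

turn left 98°, forward 12.6 m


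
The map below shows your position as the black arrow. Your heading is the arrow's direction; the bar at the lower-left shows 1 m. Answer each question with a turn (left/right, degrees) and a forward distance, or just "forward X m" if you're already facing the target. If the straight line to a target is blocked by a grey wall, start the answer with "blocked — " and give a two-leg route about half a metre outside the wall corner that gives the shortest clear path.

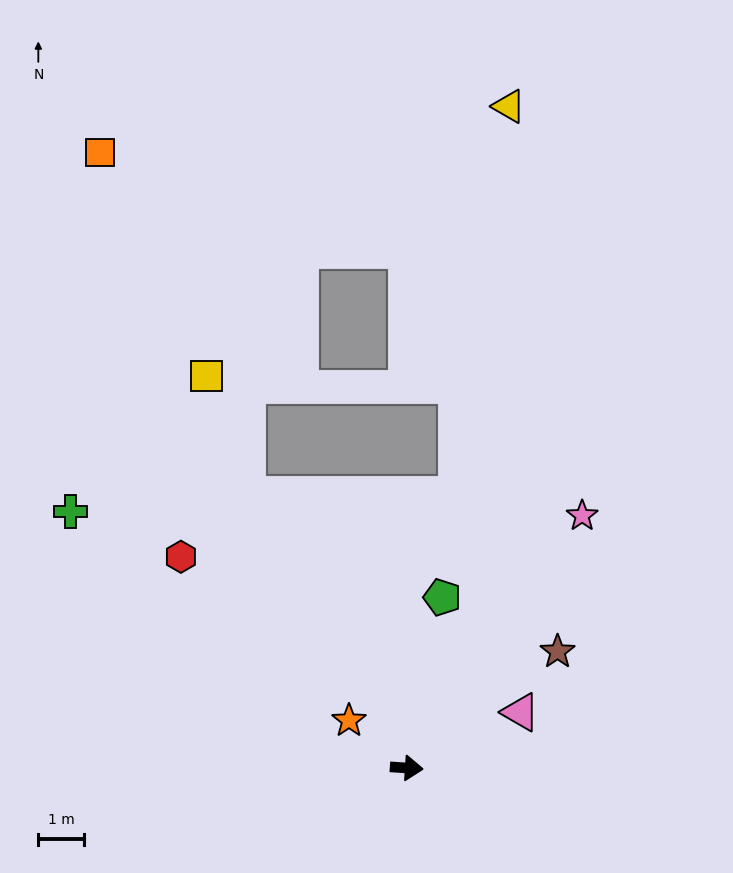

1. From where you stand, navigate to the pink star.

turn left 59°, forward 6.8 m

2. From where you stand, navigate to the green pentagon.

turn left 82°, forward 3.8 m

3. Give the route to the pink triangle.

turn left 30°, forward 2.8 m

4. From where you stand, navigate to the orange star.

turn left 144°, forward 1.6 m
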